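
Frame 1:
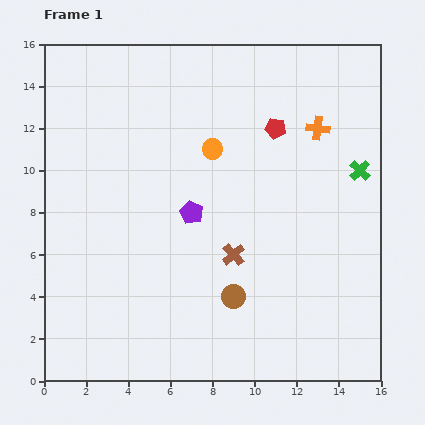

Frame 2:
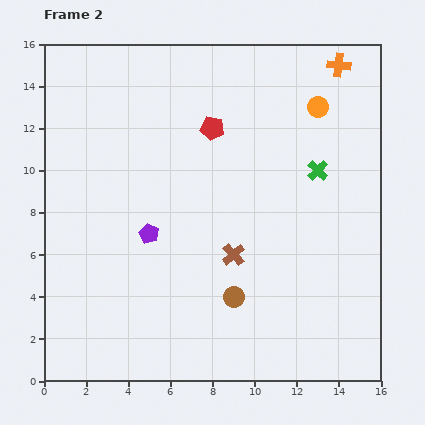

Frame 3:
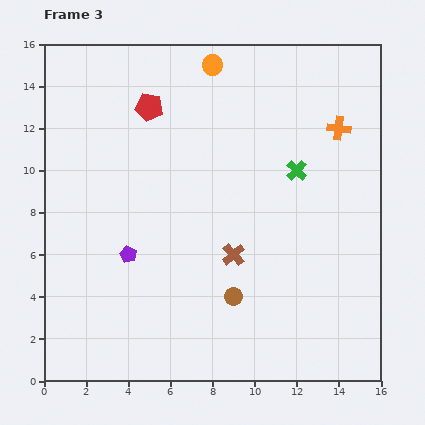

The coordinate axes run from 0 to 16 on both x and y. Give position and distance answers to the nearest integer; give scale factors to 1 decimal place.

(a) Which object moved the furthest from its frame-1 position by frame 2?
the orange circle

(moved 5; next 3)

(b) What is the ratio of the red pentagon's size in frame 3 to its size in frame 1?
1.3×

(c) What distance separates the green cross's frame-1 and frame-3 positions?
3

The green cross moved from (15, 10) to (12, 10), a distance of √(3² + 0²) ≈ 3.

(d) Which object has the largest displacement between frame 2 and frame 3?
the orange circle

(moved 5; next 3)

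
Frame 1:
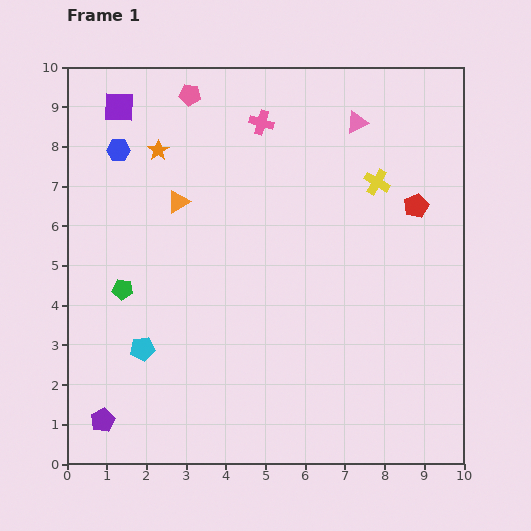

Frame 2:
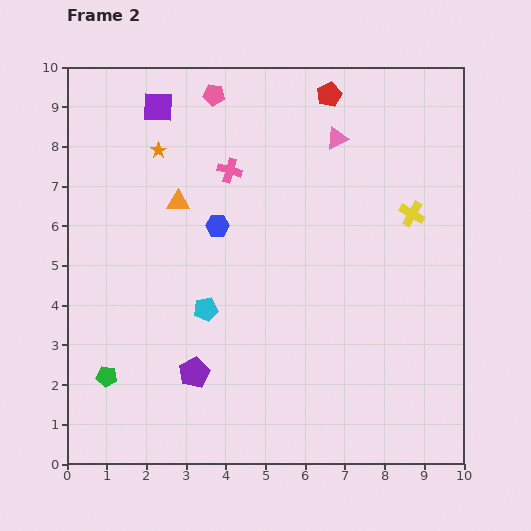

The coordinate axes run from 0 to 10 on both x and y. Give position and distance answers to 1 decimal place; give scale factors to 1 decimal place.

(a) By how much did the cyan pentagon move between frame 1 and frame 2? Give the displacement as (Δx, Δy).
(1.6, 1.0)

The cyan pentagon was at (1.9, 2.9) in frame 1 and (3.5, 3.9) in frame 2.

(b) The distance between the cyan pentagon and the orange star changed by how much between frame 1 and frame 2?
-0.8

Distance in frame 1: 5.0. Distance in frame 2: 4.2.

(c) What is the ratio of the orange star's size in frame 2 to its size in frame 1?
0.8×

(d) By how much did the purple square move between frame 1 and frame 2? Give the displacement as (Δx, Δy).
(1.0, 0.0)

The purple square was at (1.3, 9.0) in frame 1 and (2.3, 9.0) in frame 2.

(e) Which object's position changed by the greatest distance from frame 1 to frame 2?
the red pentagon

(moved 3.6; next 3.1)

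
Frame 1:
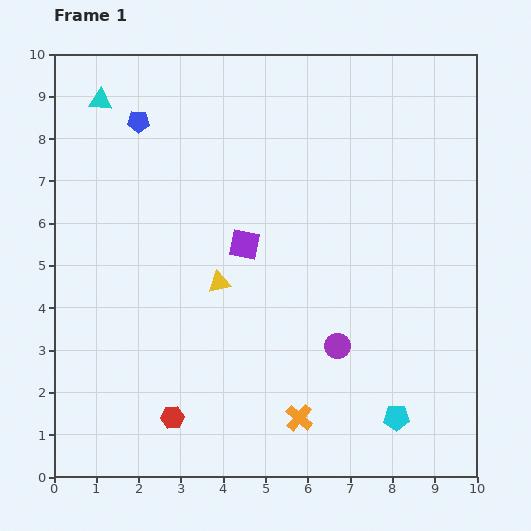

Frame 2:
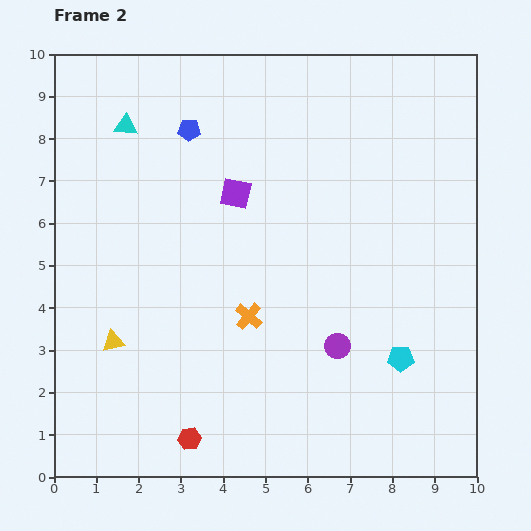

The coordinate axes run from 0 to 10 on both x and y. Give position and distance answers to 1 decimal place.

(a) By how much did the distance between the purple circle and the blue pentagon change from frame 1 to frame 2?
-0.9

Distance in frame 1: 7.1. Distance in frame 2: 6.2.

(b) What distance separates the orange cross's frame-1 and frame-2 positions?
2.7

The orange cross moved from (5.8, 1.4) to (4.6, 3.8), a distance of √(1.2² + 2.4²) ≈ 2.7.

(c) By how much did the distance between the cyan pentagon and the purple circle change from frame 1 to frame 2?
-0.7

Distance in frame 1: 2.2. Distance in frame 2: 1.5.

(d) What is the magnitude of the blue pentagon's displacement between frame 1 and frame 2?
1.2

The blue pentagon moved from (2.0, 8.4) to (3.2, 8.2), a distance of √(1.2² + 0.2²) ≈ 1.2.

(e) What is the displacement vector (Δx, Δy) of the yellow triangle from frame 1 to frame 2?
(-2.5, -1.4)

The yellow triangle was at (3.9, 4.6) in frame 1 and (1.4, 3.2) in frame 2.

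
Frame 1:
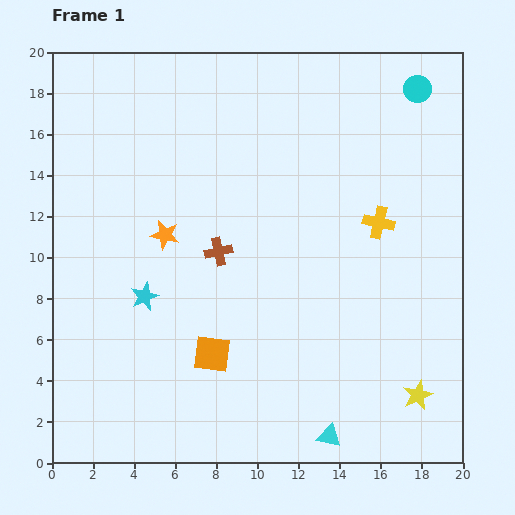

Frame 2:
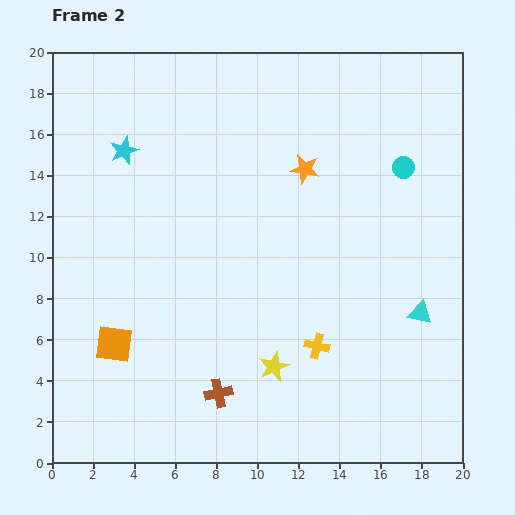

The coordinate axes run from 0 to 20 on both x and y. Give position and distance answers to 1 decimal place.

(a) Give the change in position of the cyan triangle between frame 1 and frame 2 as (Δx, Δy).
(4.4, 6.0)

The cyan triangle was at (13.5, 1.3) in frame 1 and (17.9, 7.3) in frame 2.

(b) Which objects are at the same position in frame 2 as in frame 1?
none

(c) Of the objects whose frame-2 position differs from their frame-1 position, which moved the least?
the cyan circle

(moved 3.9)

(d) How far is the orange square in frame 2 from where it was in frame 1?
4.8

The orange square moved from (7.8, 5.3) to (3.0, 5.8), a distance of √(4.8² + 0.5²) ≈ 4.8.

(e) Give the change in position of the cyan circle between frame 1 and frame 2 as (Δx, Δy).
(-0.7, -3.8)

The cyan circle was at (17.8, 18.2) in frame 1 and (17.1, 14.4) in frame 2.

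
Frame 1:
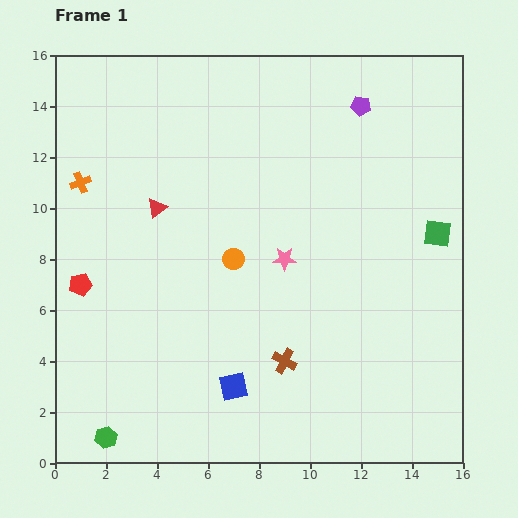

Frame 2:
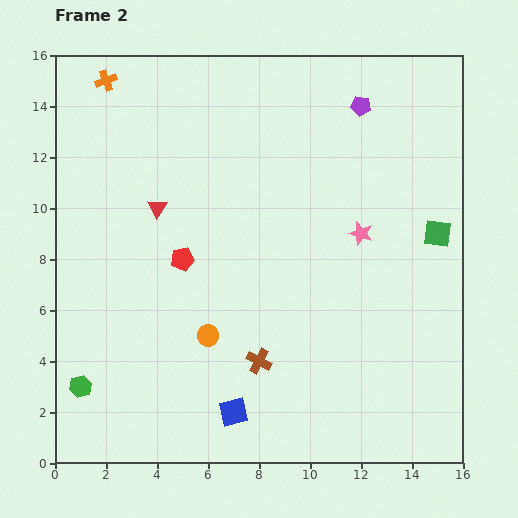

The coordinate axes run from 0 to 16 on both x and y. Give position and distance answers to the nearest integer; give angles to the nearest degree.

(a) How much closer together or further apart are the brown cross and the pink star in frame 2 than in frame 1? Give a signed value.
+2

Distance in frame 1: 4. Distance in frame 2: 6.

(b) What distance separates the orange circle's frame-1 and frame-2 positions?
3

The orange circle moved from (7, 8) to (6, 5), a distance of √(1² + 3²) ≈ 3.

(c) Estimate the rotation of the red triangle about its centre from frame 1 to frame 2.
19° counter-clockwise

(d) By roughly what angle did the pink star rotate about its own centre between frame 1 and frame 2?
17° clockwise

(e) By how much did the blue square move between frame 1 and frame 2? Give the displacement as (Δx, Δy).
(0, -1)

The blue square was at (7, 3) in frame 1 and (7, 2) in frame 2.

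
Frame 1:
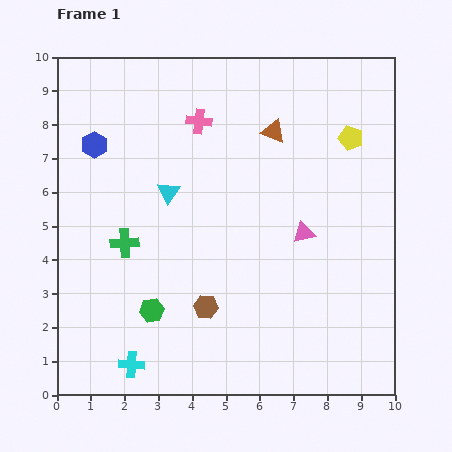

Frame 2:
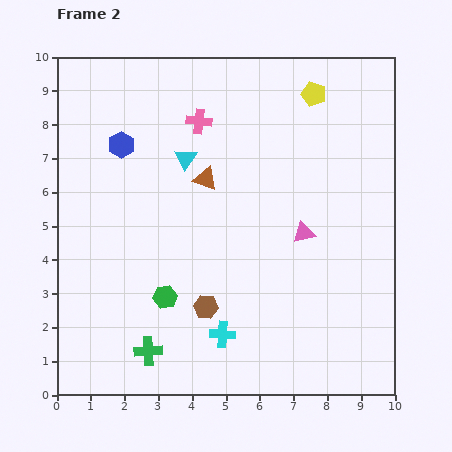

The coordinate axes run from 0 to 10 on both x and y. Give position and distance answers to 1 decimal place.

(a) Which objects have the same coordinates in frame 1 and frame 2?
the pink cross, the brown hexagon, the pink triangle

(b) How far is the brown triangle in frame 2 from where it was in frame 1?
2.4

The brown triangle moved from (6.4, 7.8) to (4.4, 6.4), a distance of √(2.0² + 1.4²) ≈ 2.4.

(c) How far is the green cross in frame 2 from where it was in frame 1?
3.3

The green cross moved from (2.0, 4.5) to (2.7, 1.3), a distance of √(0.7² + 3.2²) ≈ 3.3.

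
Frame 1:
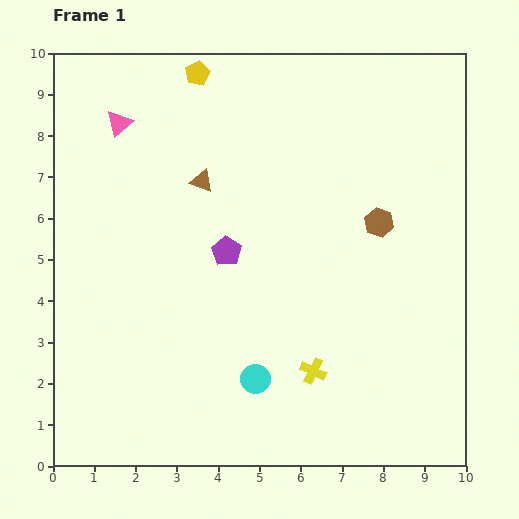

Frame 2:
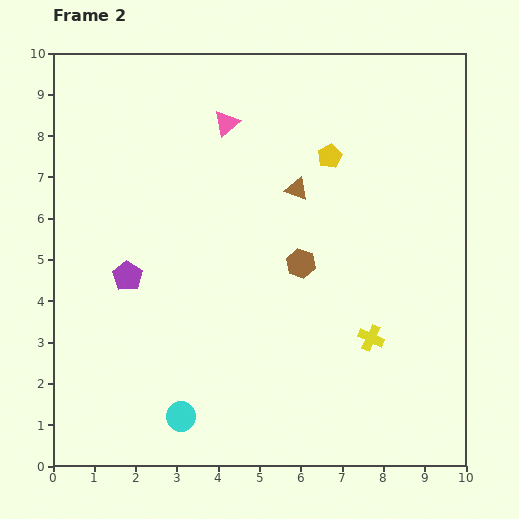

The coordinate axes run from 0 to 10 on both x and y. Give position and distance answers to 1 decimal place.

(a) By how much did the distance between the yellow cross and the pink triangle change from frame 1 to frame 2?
-1.3

Distance in frame 1: 7.6. Distance in frame 2: 6.3.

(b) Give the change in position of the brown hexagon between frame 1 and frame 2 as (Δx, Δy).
(-1.9, -1.0)

The brown hexagon was at (7.9, 5.9) in frame 1 and (6.0, 4.9) in frame 2.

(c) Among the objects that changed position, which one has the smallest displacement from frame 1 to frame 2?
the yellow cross

(moved 1.6)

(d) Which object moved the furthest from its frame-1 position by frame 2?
the yellow pentagon

(moved 3.8; next 2.6)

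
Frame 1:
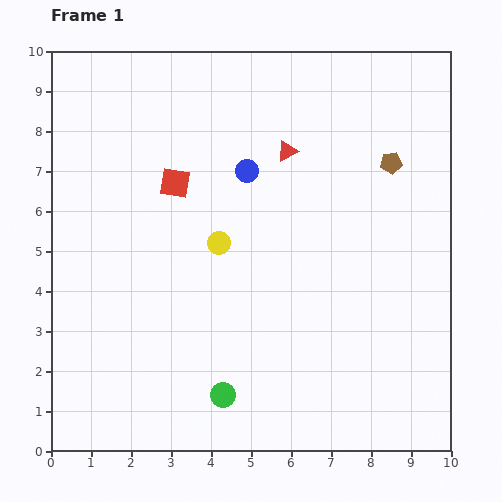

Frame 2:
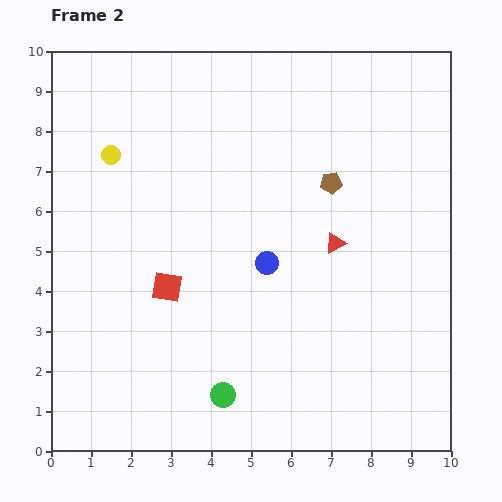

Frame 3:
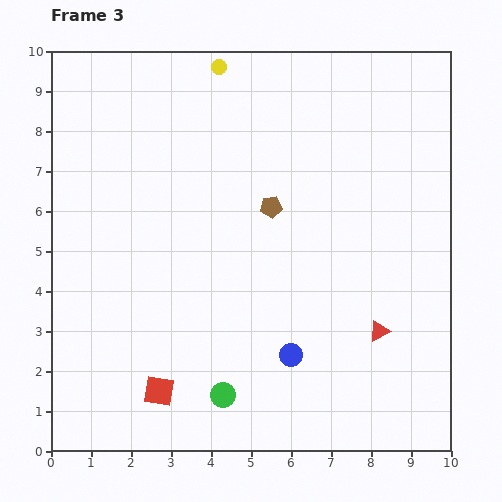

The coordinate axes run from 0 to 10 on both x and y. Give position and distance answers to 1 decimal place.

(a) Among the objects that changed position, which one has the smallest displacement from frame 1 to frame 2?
the brown pentagon

(moved 1.6)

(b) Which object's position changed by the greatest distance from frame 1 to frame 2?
the yellow circle

(moved 3.5; next 2.6)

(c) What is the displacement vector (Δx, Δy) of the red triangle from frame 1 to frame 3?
(2.3, -4.5)

The red triangle was at (5.9, 7.5) in frame 1 and (8.2, 3.0) in frame 3.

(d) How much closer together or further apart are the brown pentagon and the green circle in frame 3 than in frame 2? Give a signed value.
-1.0

Distance in frame 2: 5.9. Distance in frame 3: 4.9.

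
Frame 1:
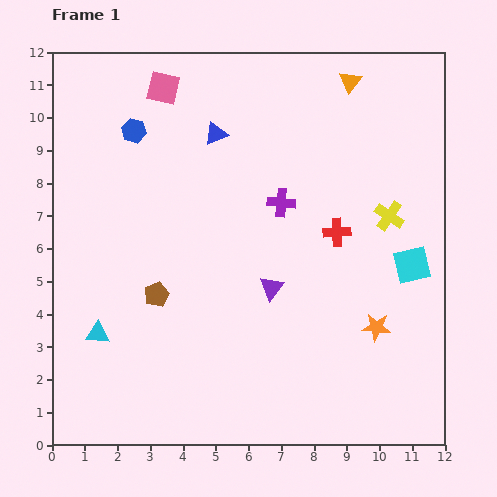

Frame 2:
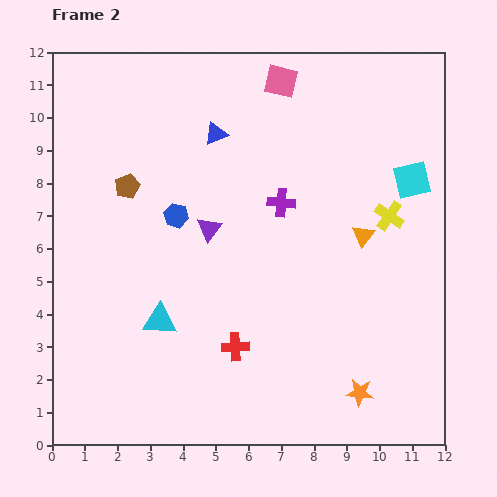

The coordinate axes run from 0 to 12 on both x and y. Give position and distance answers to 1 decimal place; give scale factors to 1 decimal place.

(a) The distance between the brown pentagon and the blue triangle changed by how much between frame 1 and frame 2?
-2.1

Distance in frame 1: 5.2. Distance in frame 2: 3.1.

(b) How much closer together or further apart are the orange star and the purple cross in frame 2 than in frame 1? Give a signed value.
+1.5

Distance in frame 1: 4.8. Distance in frame 2: 6.3.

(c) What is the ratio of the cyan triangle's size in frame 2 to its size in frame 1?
1.4×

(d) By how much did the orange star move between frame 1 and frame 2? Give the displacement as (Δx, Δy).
(-0.5, -2.0)

The orange star was at (9.9, 3.6) in frame 1 and (9.4, 1.6) in frame 2.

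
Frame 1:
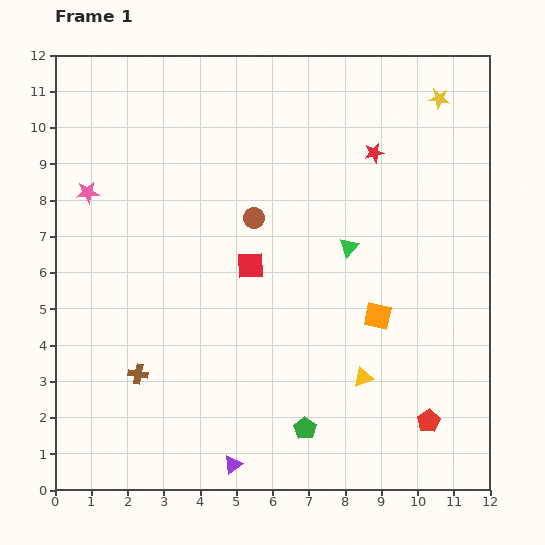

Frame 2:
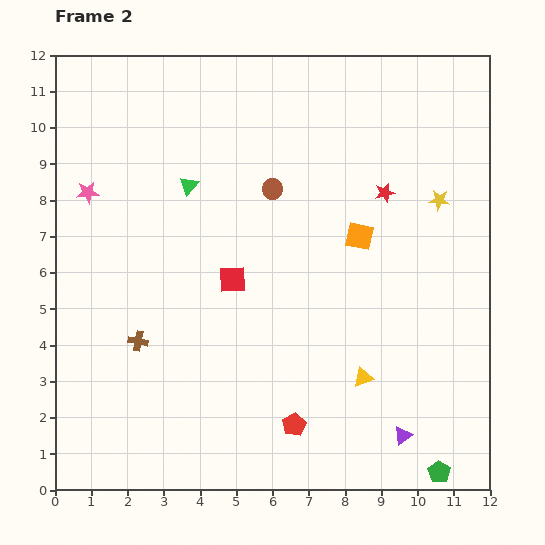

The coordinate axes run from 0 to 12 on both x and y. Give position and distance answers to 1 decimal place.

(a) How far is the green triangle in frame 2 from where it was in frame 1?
4.7

The green triangle moved from (8.1, 6.7) to (3.7, 8.4), a distance of √(4.4² + 1.7²) ≈ 4.7.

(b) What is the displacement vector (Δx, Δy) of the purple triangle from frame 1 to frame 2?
(4.7, 0.8)

The purple triangle was at (4.9, 0.7) in frame 1 and (9.6, 1.5) in frame 2.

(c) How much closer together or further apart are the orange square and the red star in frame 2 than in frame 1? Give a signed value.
-3.1

Distance in frame 1: 4.5. Distance in frame 2: 1.4.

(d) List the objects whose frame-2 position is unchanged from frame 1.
the yellow triangle, the pink star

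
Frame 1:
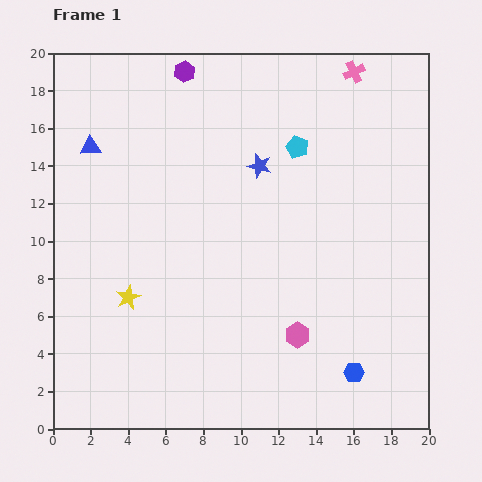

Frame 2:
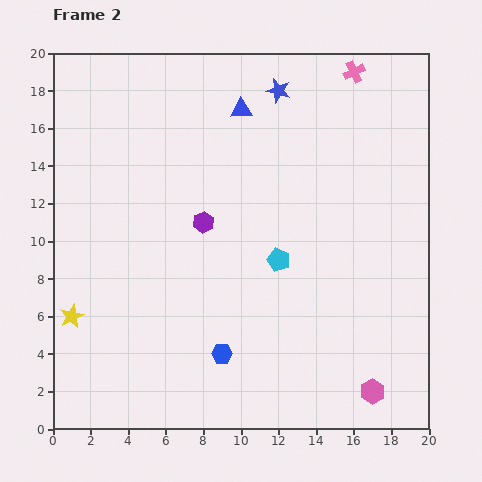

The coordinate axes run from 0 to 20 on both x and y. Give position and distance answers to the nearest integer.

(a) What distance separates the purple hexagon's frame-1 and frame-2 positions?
8

The purple hexagon moved from (7, 19) to (8, 11), a distance of √(1² + 8²) ≈ 8.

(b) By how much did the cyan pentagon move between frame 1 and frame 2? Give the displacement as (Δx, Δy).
(-1, -6)

The cyan pentagon was at (13, 15) in frame 1 and (12, 9) in frame 2.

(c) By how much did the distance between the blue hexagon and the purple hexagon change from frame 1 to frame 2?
-11

Distance in frame 1: 18. Distance in frame 2: 7.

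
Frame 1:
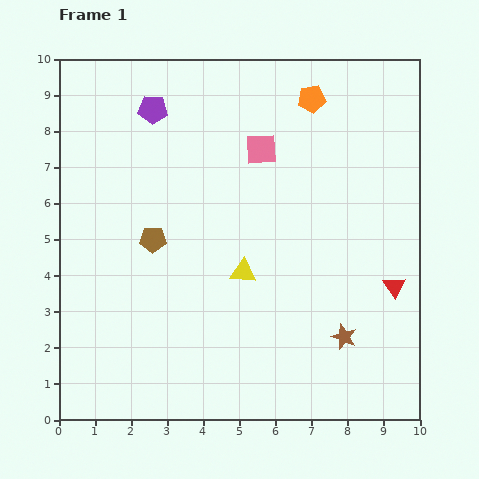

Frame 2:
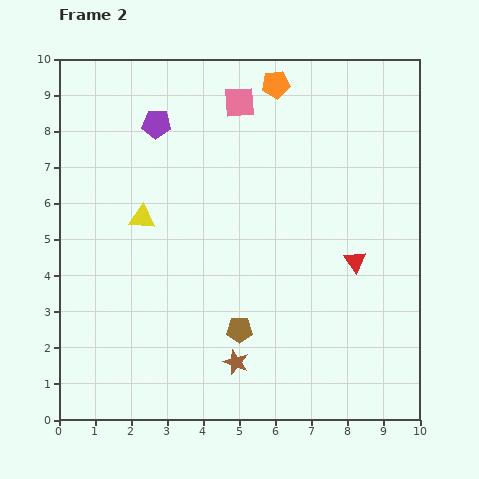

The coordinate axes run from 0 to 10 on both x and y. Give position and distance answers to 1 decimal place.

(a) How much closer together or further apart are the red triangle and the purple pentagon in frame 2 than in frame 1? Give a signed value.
-1.6

Distance in frame 1: 8.3. Distance in frame 2: 6.7.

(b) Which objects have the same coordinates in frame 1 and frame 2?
none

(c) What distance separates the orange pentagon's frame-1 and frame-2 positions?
1.1

The orange pentagon moved from (7.0, 8.9) to (6.0, 9.3), a distance of √(1.0² + 0.4²) ≈ 1.1.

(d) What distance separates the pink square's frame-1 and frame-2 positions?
1.4

The pink square moved from (5.6, 7.5) to (5.0, 8.8), a distance of √(0.6² + 1.3²) ≈ 1.4.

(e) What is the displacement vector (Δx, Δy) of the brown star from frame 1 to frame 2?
(-3.0, -0.7)

The brown star was at (7.9, 2.3) in frame 1 and (4.9, 1.6) in frame 2.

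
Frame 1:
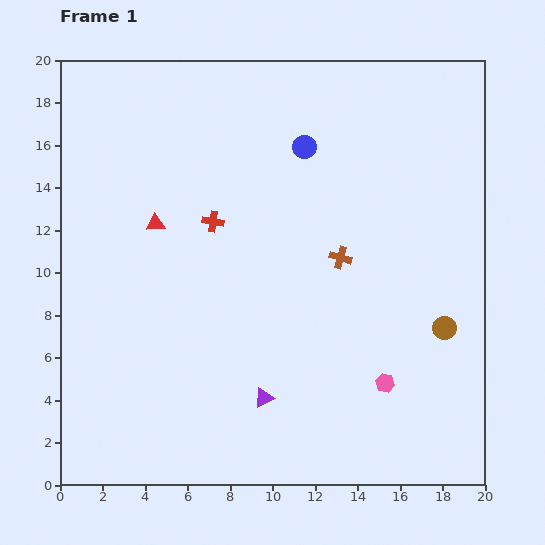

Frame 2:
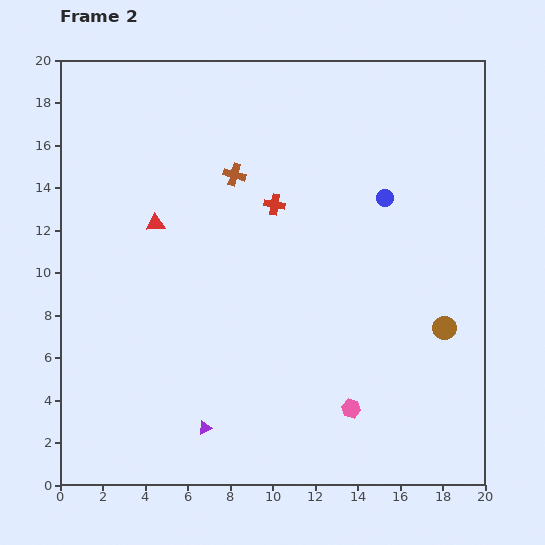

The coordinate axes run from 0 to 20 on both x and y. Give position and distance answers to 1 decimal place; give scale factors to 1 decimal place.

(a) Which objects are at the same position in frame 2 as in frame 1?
the brown circle, the red triangle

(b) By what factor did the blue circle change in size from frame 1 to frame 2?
0.7×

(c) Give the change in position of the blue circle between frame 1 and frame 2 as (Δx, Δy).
(3.8, -2.4)

The blue circle was at (11.5, 15.9) in frame 1 and (15.3, 13.5) in frame 2.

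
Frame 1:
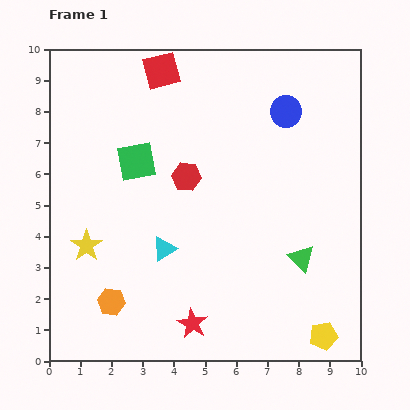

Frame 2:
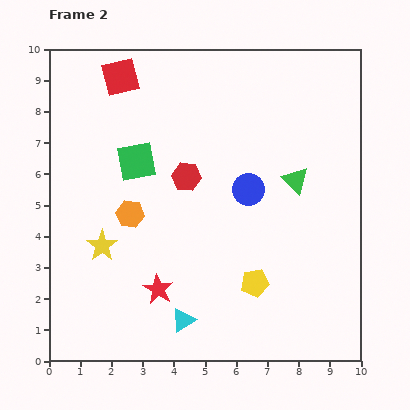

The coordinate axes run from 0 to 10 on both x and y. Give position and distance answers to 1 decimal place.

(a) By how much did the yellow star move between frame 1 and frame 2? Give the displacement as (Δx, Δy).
(0.5, 0.0)

The yellow star was at (1.2, 3.7) in frame 1 and (1.7, 3.7) in frame 2.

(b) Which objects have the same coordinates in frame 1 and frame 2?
the green square, the red hexagon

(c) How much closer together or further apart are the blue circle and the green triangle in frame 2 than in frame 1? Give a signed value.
-3.2

Distance in frame 1: 4.7. Distance in frame 2: 1.5.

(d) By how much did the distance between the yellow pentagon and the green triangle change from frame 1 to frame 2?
+0.9

Distance in frame 1: 2.6. Distance in frame 2: 3.5.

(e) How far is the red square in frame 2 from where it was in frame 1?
1.3

The red square moved from (3.6, 9.3) to (2.3, 9.1), a distance of √(1.3² + 0.2²) ≈ 1.3.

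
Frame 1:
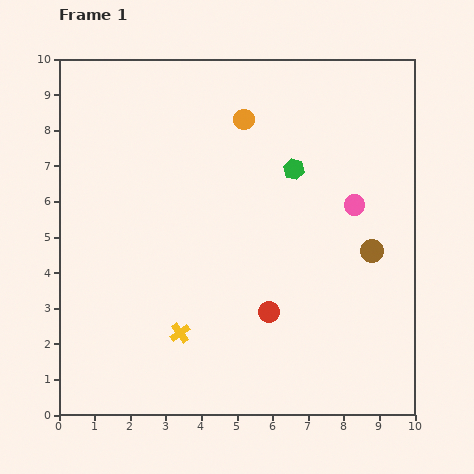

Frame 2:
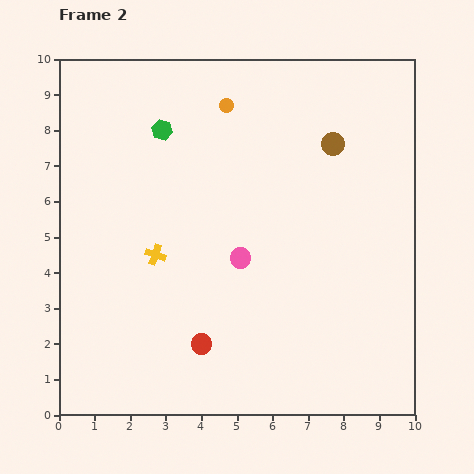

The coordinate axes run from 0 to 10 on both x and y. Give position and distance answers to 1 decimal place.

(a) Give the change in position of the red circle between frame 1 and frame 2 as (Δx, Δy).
(-1.9, -0.9)

The red circle was at (5.9, 2.9) in frame 1 and (4.0, 2.0) in frame 2.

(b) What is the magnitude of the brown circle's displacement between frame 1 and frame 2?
3.2

The brown circle moved from (8.8, 4.6) to (7.7, 7.6), a distance of √(1.1² + 3.0²) ≈ 3.2.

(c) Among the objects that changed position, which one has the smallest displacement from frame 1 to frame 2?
the orange circle

(moved 0.6)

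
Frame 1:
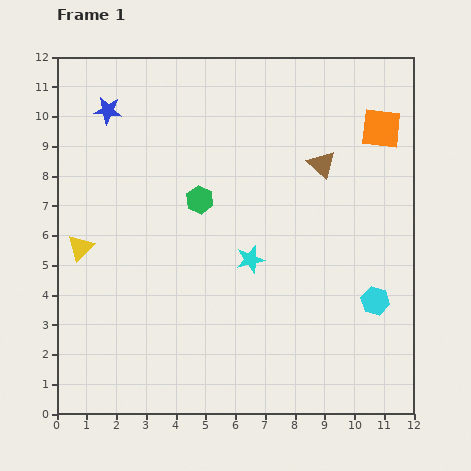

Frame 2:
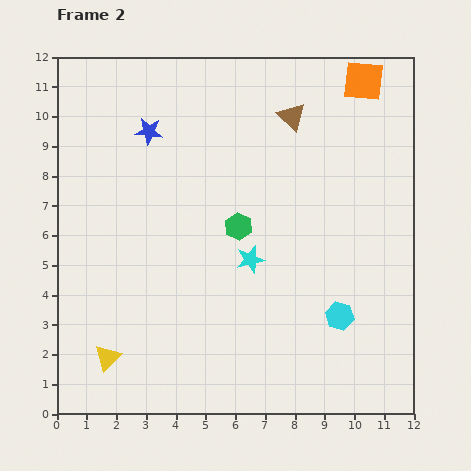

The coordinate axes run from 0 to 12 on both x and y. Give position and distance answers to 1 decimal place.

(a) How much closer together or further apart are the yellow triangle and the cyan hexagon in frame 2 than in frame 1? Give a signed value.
-2.2

Distance in frame 1: 10.1. Distance in frame 2: 7.9.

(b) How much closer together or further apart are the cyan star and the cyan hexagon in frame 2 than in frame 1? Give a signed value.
-0.8

Distance in frame 1: 4.4. Distance in frame 2: 3.6.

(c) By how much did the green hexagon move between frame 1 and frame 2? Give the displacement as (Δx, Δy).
(1.3, -0.9)

The green hexagon was at (4.8, 7.2) in frame 1 and (6.1, 6.3) in frame 2.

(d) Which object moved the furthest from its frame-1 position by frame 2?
the yellow triangle

(moved 3.8; next 1.9)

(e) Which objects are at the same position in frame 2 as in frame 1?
the cyan star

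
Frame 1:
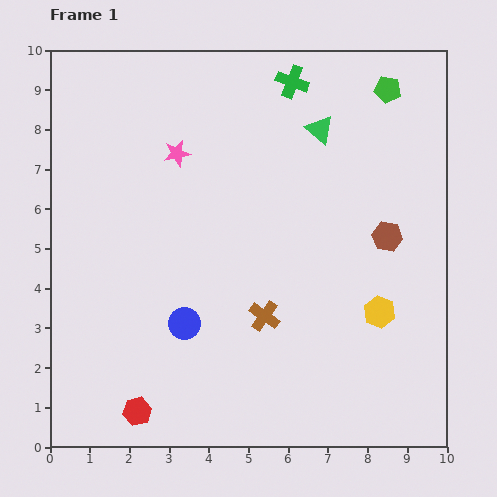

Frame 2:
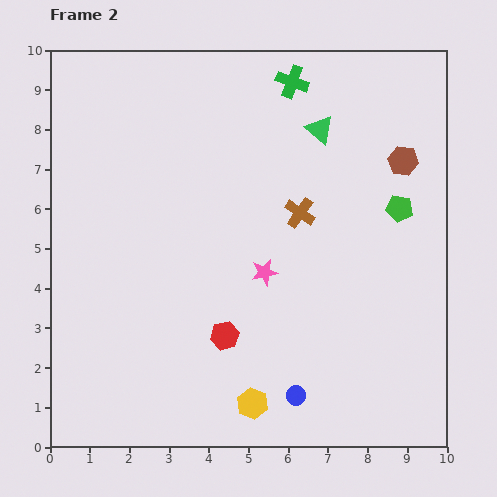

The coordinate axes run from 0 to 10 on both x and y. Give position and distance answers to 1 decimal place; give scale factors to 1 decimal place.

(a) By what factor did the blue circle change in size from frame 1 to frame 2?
0.6×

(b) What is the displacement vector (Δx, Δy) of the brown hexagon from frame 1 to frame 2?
(0.4, 1.9)

The brown hexagon was at (8.5, 5.3) in frame 1 and (8.9, 7.2) in frame 2.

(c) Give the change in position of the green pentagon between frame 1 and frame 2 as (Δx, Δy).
(0.3, -3.0)

The green pentagon was at (8.5, 9.0) in frame 1 and (8.8, 6.0) in frame 2.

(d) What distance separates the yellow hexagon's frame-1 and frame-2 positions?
3.9

The yellow hexagon moved from (8.3, 3.4) to (5.1, 1.1), a distance of √(3.2² + 2.3²) ≈ 3.9.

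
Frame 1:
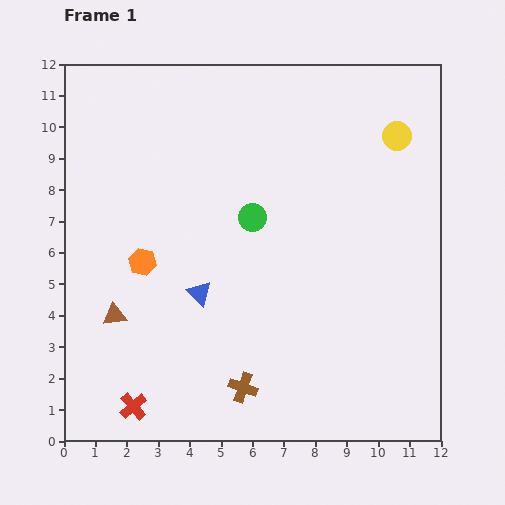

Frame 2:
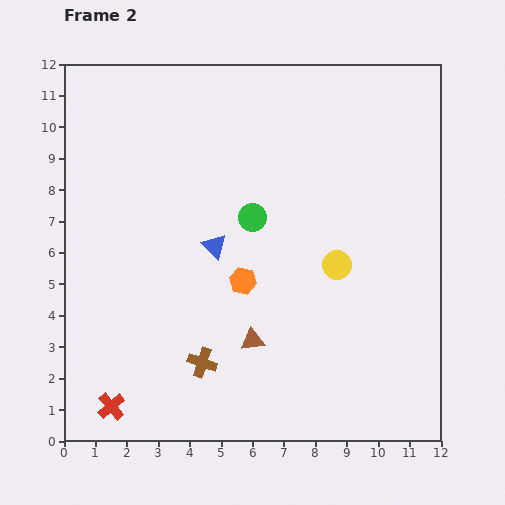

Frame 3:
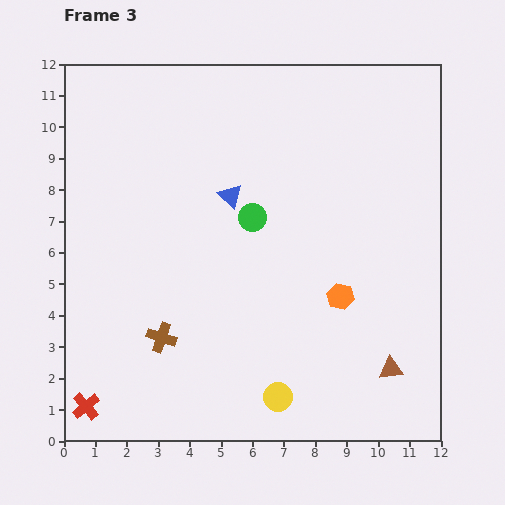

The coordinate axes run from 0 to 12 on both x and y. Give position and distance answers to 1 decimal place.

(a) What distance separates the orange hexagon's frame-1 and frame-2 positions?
3.3

The orange hexagon moved from (2.5, 5.7) to (5.7, 5.1), a distance of √(3.2² + 0.6²) ≈ 3.3.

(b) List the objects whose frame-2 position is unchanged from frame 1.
the green circle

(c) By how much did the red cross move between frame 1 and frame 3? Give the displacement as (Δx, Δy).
(-1.5, 0.0)

The red cross was at (2.2, 1.1) in frame 1 and (0.7, 1.1) in frame 3.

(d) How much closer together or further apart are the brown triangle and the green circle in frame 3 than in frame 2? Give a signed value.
+2.6

Distance in frame 2: 3.9. Distance in frame 3: 6.5.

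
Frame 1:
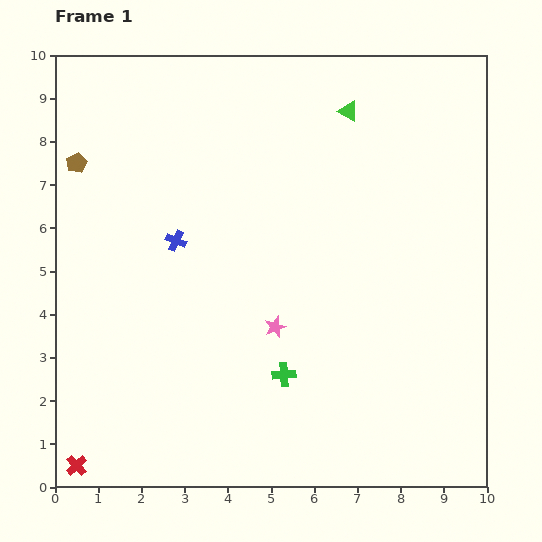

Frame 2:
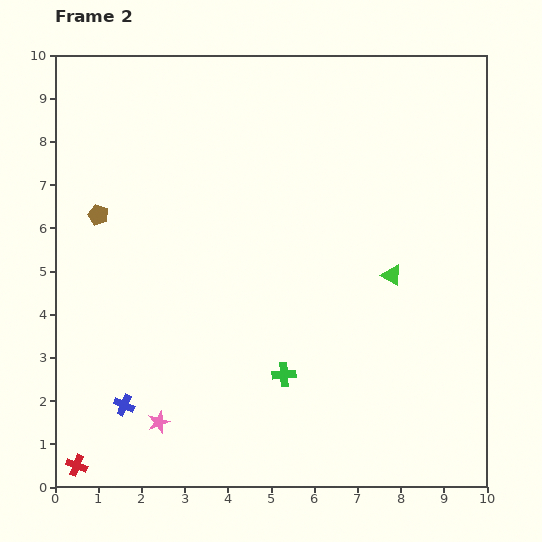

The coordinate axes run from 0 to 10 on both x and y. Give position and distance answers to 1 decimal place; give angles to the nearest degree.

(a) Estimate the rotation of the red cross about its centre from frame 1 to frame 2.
25° counter-clockwise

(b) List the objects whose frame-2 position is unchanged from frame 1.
the red cross, the green cross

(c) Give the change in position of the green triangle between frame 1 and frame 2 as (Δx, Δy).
(1.0, -3.8)

The green triangle was at (6.8, 8.7) in frame 1 and (7.8, 4.9) in frame 2.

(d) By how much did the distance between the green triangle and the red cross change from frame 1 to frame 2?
-1.8

Distance in frame 1: 10.3. Distance in frame 2: 8.5.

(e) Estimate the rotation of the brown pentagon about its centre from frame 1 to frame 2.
25° counter-clockwise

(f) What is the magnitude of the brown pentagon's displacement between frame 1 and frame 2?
1.3

The brown pentagon moved from (0.5, 7.5) to (1.0, 6.3), a distance of √(0.5² + 1.2²) ≈ 1.3.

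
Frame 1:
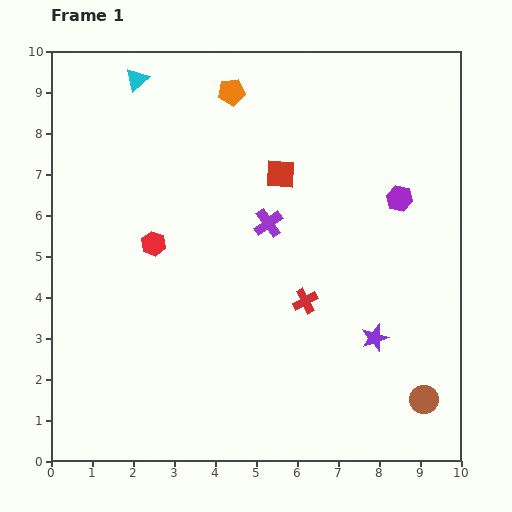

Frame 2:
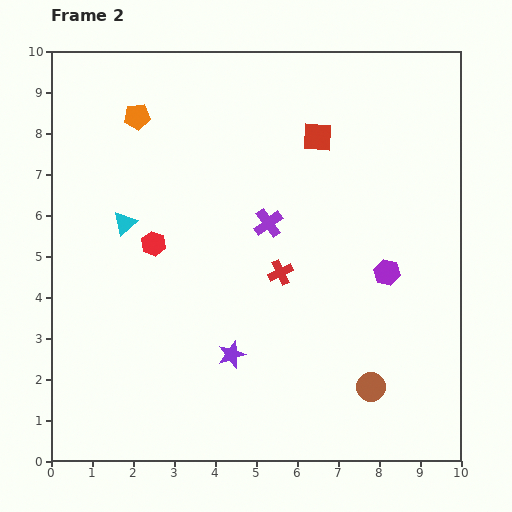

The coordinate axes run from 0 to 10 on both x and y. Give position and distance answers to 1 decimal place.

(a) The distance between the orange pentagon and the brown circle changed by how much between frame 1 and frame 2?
-0.2

Distance in frame 1: 8.9. Distance in frame 2: 8.7.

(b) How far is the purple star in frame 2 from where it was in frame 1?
3.5

The purple star moved from (7.9, 3.0) to (4.4, 2.6), a distance of √(3.5² + 0.4²) ≈ 3.5.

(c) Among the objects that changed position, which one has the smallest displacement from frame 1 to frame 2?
the red cross

(moved 0.9)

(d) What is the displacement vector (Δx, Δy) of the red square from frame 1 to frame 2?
(0.9, 0.9)

The red square was at (5.6, 7.0) in frame 1 and (6.5, 7.9) in frame 2.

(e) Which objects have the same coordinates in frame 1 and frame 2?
the purple cross, the red hexagon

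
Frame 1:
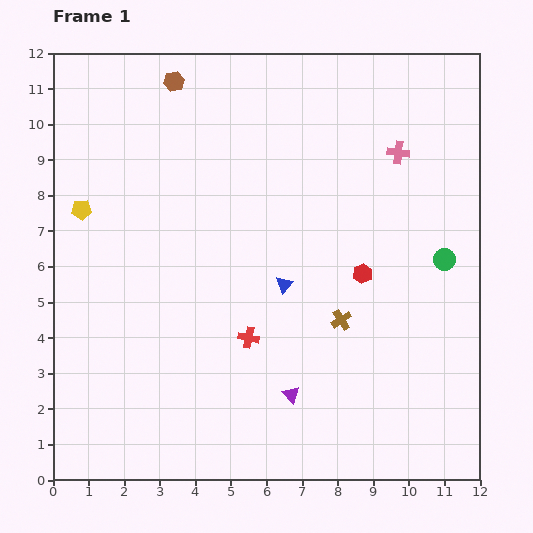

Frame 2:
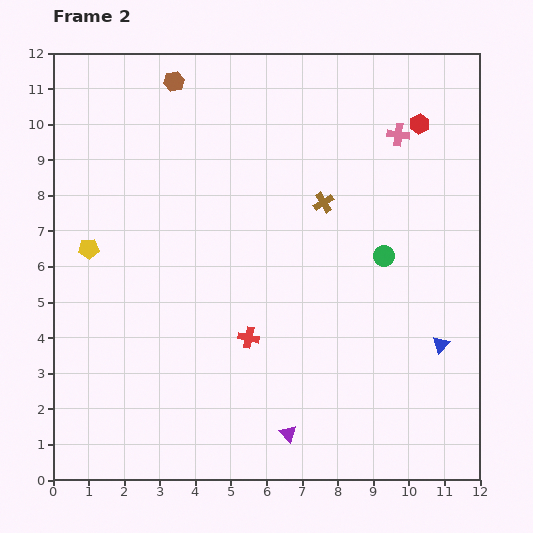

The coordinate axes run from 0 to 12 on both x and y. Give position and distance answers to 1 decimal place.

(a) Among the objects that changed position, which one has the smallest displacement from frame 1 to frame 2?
the pink cross

(moved 0.5)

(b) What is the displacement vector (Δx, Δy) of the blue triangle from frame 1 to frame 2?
(4.4, -1.7)

The blue triangle was at (6.5, 5.5) in frame 1 and (10.9, 3.8) in frame 2.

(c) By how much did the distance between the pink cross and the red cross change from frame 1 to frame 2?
+0.4

Distance in frame 1: 6.7. Distance in frame 2: 7.1.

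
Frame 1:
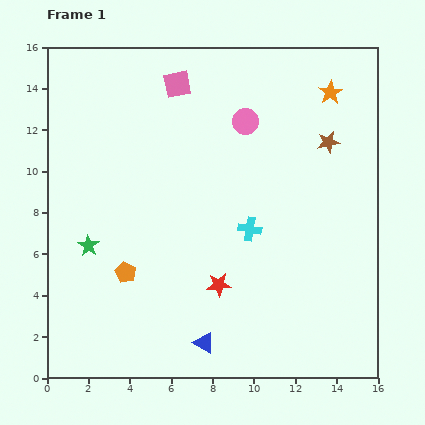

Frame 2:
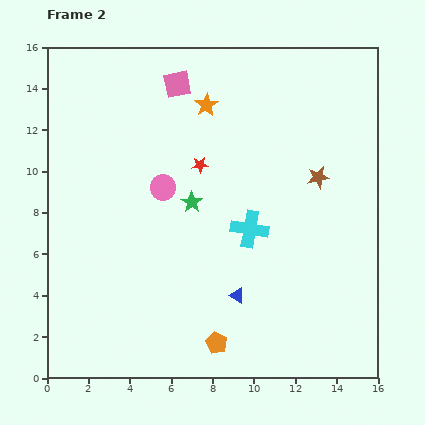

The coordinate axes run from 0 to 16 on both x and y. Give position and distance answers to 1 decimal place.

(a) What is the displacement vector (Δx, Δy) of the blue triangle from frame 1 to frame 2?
(1.6, 2.3)

The blue triangle was at (7.6, 1.7) in frame 1 and (9.2, 4.0) in frame 2.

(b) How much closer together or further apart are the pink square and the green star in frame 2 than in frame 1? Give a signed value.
-3.2

Distance in frame 1: 8.9. Distance in frame 2: 5.7.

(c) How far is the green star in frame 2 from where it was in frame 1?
5.4

The green star moved from (2.0, 6.4) to (7.0, 8.5), a distance of √(5.0² + 2.1²) ≈ 5.4.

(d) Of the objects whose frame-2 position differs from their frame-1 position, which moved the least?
the brown star

(moved 1.8)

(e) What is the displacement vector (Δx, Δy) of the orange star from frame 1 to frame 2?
(-6.0, -0.6)

The orange star was at (13.7, 13.8) in frame 1 and (7.7, 13.2) in frame 2.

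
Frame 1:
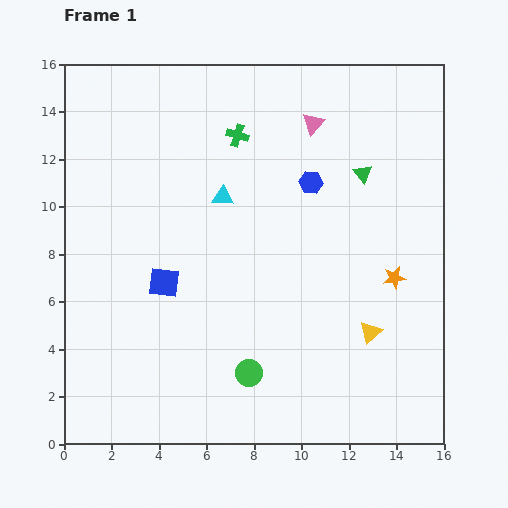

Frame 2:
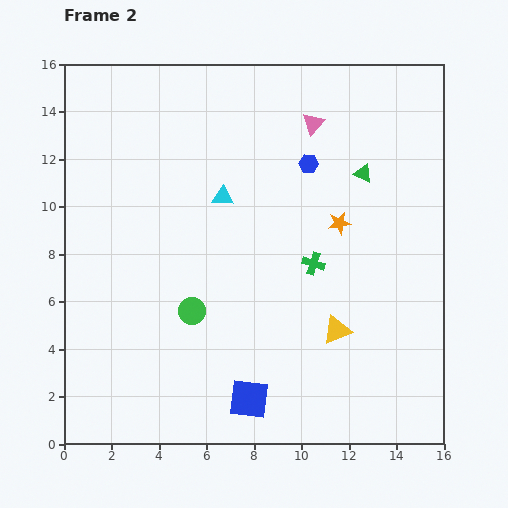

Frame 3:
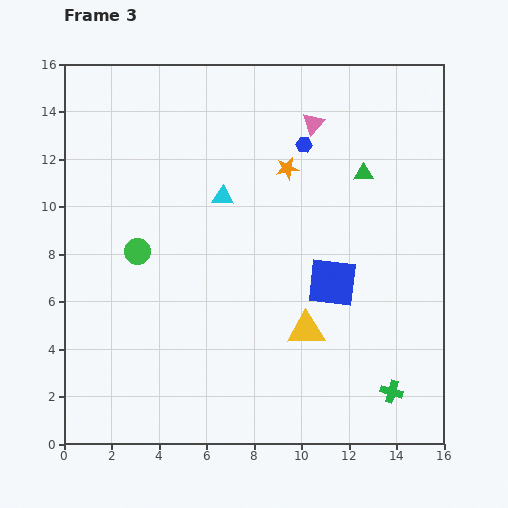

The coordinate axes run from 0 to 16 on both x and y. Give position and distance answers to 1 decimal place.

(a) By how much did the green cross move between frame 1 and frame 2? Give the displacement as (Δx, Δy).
(3.2, -5.4)

The green cross was at (7.3, 13.0) in frame 1 and (10.5, 7.6) in frame 2.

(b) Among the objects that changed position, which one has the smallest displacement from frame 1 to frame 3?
the blue hexagon

(moved 1.6)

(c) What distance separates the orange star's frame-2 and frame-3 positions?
3.2

The orange star moved from (11.6, 9.3) to (9.4, 11.6), a distance of √(2.2² + 2.3²) ≈ 3.2.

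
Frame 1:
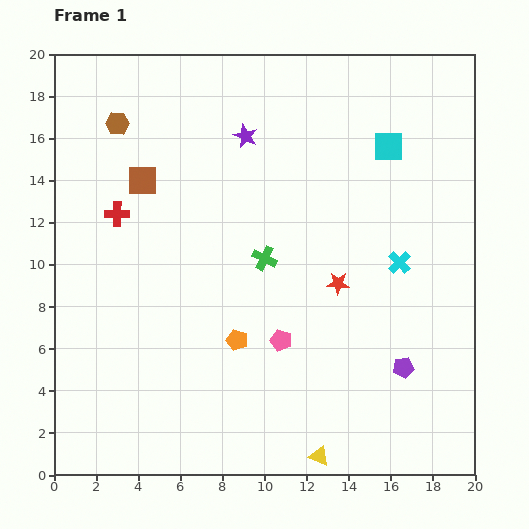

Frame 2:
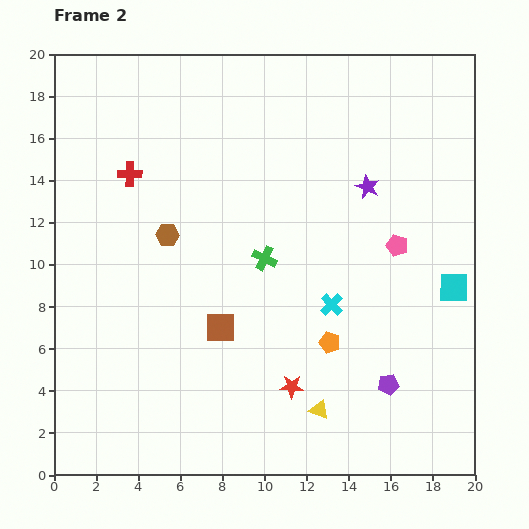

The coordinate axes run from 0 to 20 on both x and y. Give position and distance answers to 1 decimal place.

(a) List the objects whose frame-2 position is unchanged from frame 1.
the green cross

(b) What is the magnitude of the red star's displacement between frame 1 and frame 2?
5.4

The red star moved from (13.5, 9.1) to (11.3, 4.2), a distance of √(2.2² + 4.9²) ≈ 5.4.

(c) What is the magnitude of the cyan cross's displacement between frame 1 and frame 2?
3.8

The cyan cross moved from (16.4, 10.1) to (13.2, 8.1), a distance of √(3.2² + 2.0²) ≈ 3.8.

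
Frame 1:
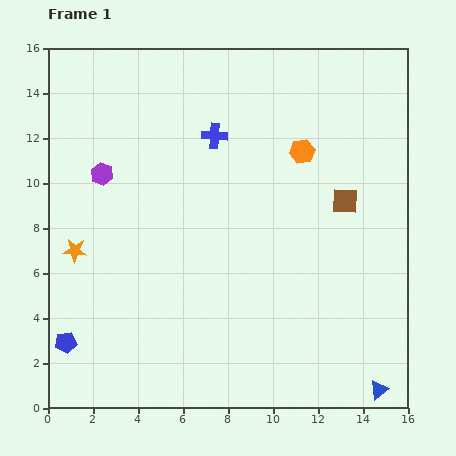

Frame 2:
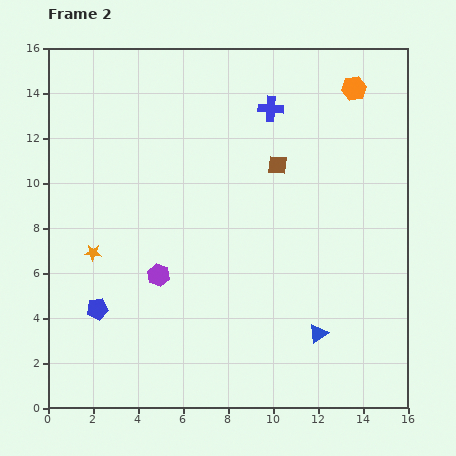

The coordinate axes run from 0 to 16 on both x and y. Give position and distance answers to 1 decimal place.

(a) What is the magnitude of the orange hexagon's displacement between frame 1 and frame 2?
3.6

The orange hexagon moved from (11.3, 11.4) to (13.6, 14.2), a distance of √(2.3² + 2.8²) ≈ 3.6.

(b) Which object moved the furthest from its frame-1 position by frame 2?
the purple hexagon

(moved 5.1; next 3.7)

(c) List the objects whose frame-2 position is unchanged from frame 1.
none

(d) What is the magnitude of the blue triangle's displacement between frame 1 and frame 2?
3.7

The blue triangle moved from (14.7, 0.8) to (12.0, 3.3), a distance of √(2.7² + 2.5²) ≈ 3.7.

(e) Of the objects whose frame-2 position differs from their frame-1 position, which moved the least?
the orange star

(moved 0.8)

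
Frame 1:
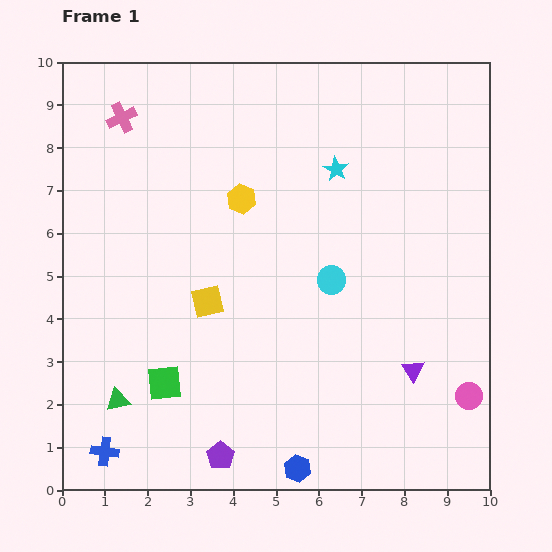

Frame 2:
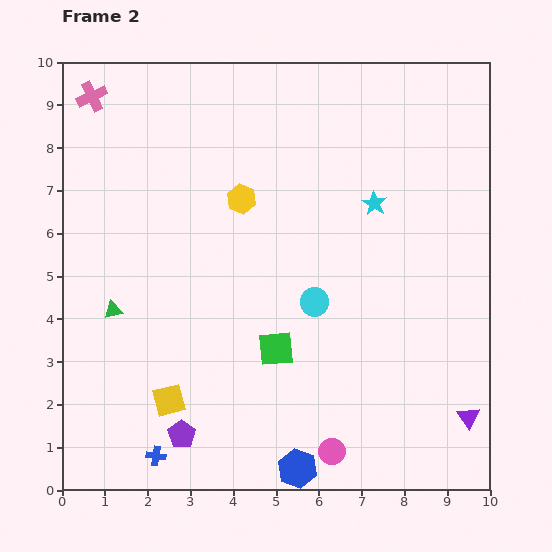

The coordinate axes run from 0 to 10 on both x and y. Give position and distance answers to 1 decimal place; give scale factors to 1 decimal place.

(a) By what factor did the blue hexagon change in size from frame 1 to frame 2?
1.5×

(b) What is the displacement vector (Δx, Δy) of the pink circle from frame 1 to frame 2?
(-3.2, -1.3)

The pink circle was at (9.5, 2.2) in frame 1 and (6.3, 0.9) in frame 2.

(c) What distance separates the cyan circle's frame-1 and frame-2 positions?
0.6

The cyan circle moved from (6.3, 4.9) to (5.9, 4.4), a distance of √(0.4² + 0.5²) ≈ 0.6.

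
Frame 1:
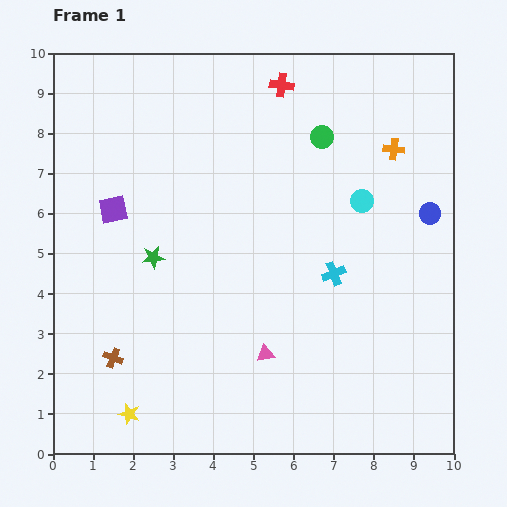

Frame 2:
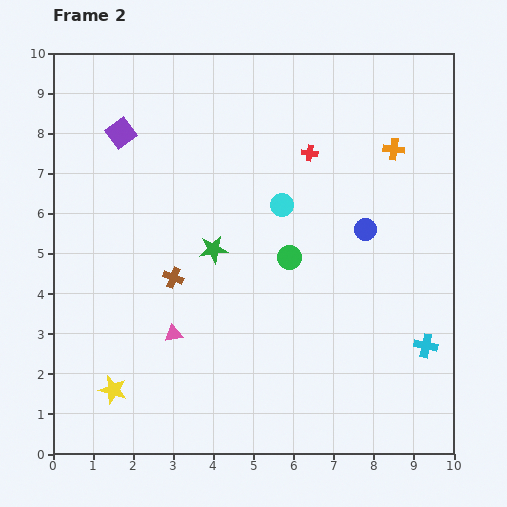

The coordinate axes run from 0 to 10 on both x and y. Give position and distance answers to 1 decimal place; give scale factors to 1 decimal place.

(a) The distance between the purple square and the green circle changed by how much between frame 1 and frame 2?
-0.3

Distance in frame 1: 5.5. Distance in frame 2: 5.2.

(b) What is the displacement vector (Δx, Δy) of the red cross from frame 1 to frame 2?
(0.7, -1.7)

The red cross was at (5.7, 9.2) in frame 1 and (6.4, 7.5) in frame 2.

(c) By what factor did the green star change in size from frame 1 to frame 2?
1.3×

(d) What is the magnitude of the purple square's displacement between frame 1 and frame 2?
1.9

The purple square moved from (1.5, 6.1) to (1.7, 8.0), a distance of √(0.2² + 1.9²) ≈ 1.9.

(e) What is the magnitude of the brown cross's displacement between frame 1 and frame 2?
2.5

The brown cross moved from (1.5, 2.4) to (3.0, 4.4), a distance of √(1.5² + 2.0²) ≈ 2.5.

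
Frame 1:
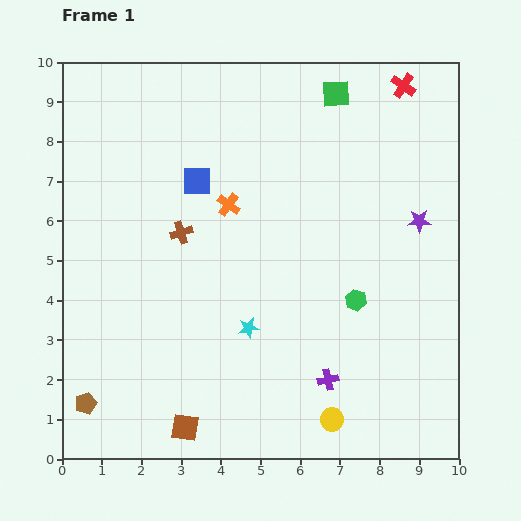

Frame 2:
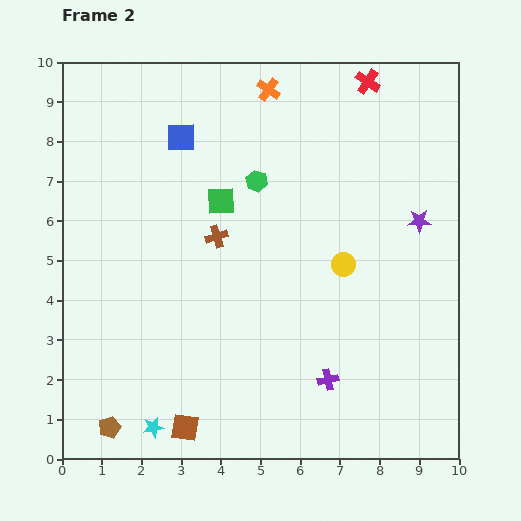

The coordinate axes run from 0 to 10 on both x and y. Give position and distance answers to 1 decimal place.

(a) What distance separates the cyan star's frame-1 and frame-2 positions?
3.5

The cyan star moved from (4.7, 3.3) to (2.3, 0.8), a distance of √(2.4² + 2.5²) ≈ 3.5.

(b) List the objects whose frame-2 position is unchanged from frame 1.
the purple cross, the purple star, the brown square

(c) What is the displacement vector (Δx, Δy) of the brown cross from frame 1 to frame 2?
(0.9, -0.1)

The brown cross was at (3.0, 5.7) in frame 1 and (3.9, 5.6) in frame 2.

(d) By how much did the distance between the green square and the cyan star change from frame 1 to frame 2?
-0.4

Distance in frame 1: 6.3. Distance in frame 2: 5.9.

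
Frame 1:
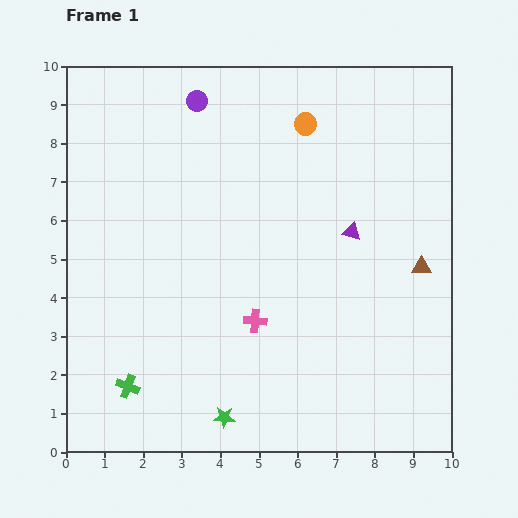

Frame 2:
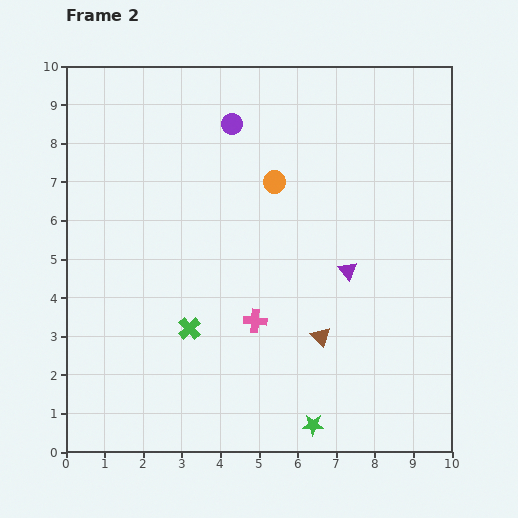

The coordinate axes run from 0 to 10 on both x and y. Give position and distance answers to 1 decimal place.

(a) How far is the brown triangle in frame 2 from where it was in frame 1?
3.2

The brown triangle moved from (9.2, 4.8) to (6.6, 3.0), a distance of √(2.6² + 1.8²) ≈ 3.2.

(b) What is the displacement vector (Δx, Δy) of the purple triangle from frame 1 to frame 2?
(-0.1, -1.0)

The purple triangle was at (7.4, 5.7) in frame 1 and (7.3, 4.7) in frame 2.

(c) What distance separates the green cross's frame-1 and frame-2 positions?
2.2

The green cross moved from (1.6, 1.7) to (3.2, 3.2), a distance of √(1.6² + 1.5²) ≈ 2.2.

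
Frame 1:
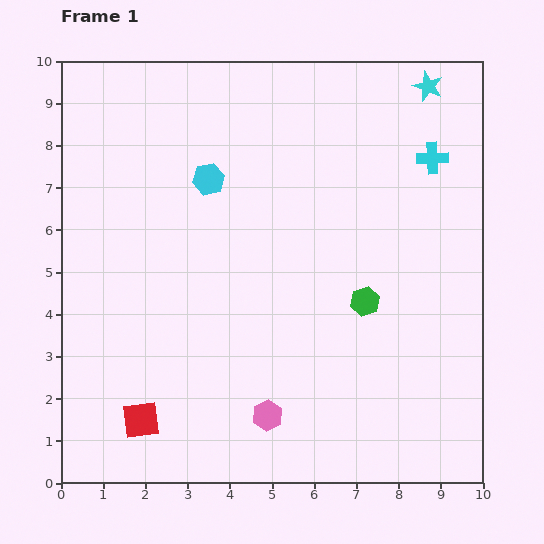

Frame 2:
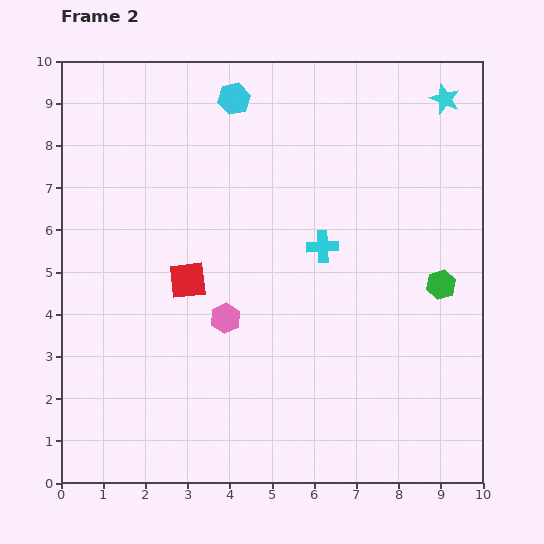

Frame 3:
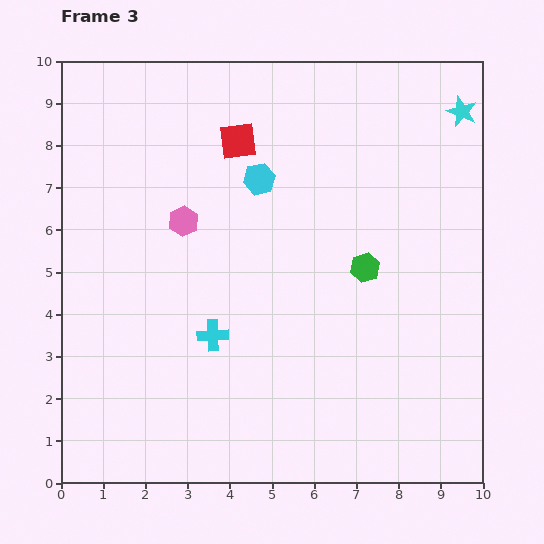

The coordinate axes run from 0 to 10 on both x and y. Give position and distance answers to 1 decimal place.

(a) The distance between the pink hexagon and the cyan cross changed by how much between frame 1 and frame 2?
-4.3

Distance in frame 1: 7.2. Distance in frame 2: 2.9.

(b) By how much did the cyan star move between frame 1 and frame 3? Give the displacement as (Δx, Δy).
(0.8, -0.6)

The cyan star was at (8.7, 9.4) in frame 1 and (9.5, 8.8) in frame 3.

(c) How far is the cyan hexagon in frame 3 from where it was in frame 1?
1.2

The cyan hexagon moved from (3.5, 7.2) to (4.7, 7.2), a distance of √(1.2² + 0.0²) ≈ 1.2.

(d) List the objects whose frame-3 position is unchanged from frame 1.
none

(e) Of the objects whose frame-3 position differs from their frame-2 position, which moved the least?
the cyan star

(moved 0.5)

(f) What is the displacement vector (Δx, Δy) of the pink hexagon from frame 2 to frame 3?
(-1.0, 2.3)

The pink hexagon was at (3.9, 3.9) in frame 2 and (2.9, 6.2) in frame 3.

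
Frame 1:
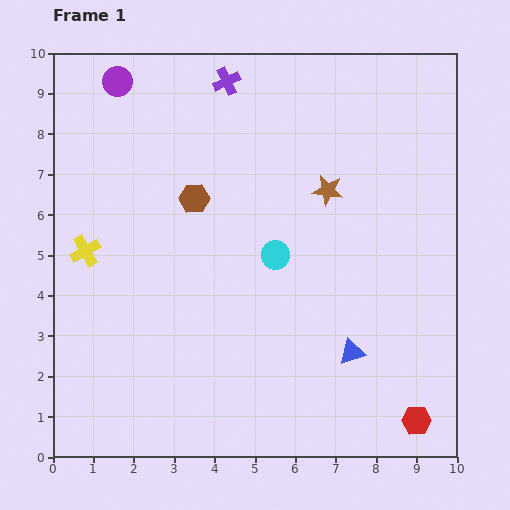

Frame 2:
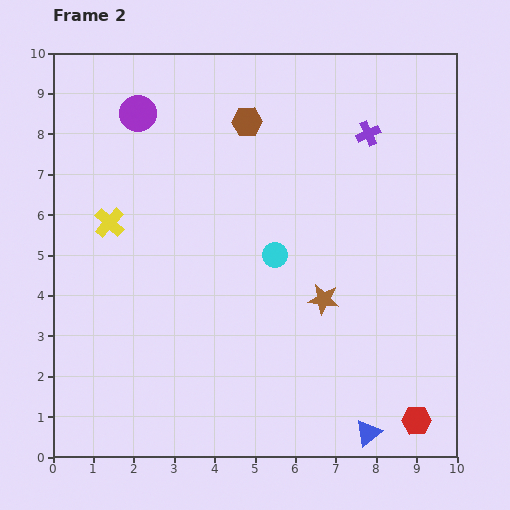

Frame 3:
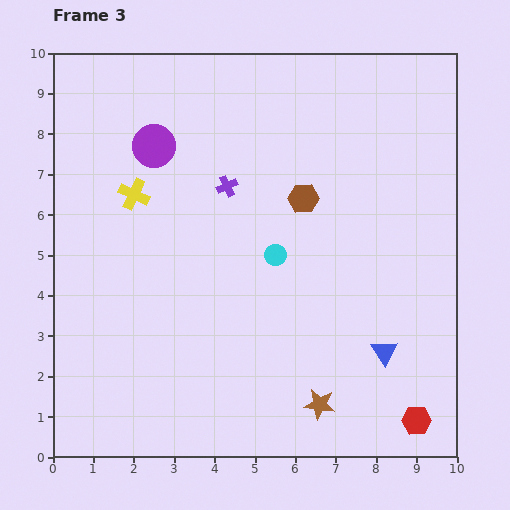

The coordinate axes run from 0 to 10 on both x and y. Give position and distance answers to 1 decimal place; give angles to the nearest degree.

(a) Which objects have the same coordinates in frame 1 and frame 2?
the red hexagon, the cyan circle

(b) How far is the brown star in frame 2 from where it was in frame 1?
2.7

The brown star moved from (6.8, 6.6) to (6.7, 3.9), a distance of √(0.1² + 2.7²) ≈ 2.7.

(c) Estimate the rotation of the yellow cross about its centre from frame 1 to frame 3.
37° counter-clockwise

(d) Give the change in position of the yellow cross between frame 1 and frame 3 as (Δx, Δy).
(1.2, 1.4)

The yellow cross was at (0.8, 5.1) in frame 1 and (2.0, 6.5) in frame 3.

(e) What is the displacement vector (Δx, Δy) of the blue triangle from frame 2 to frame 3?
(0.4, 2.0)

The blue triangle was at (7.8, 0.6) in frame 2 and (8.2, 2.6) in frame 3.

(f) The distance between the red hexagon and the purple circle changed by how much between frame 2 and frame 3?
-0.9

Distance in frame 2: 10.3. Distance in frame 3: 9.4.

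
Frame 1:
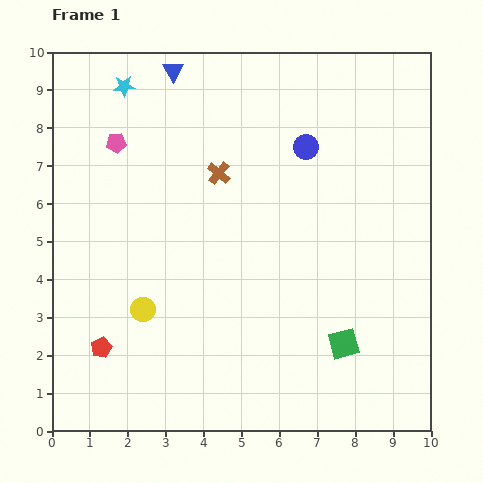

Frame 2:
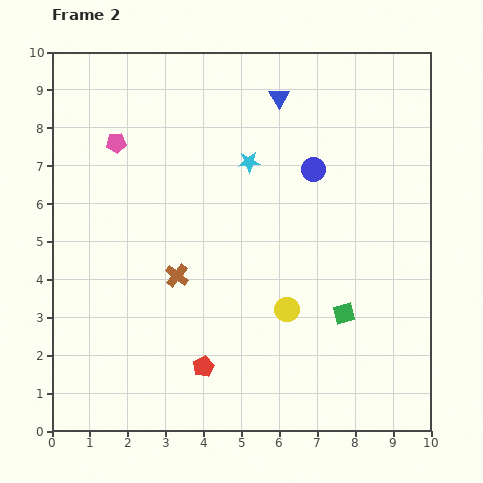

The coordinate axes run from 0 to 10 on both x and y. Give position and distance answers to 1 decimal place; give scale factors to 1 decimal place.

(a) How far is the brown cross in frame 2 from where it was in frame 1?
2.9

The brown cross moved from (4.4, 6.8) to (3.3, 4.1), a distance of √(1.1² + 2.7²) ≈ 2.9.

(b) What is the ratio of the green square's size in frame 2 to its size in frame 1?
0.7×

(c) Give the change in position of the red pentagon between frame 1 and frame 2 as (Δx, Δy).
(2.7, -0.5)

The red pentagon was at (1.3, 2.2) in frame 1 and (4.0, 1.7) in frame 2.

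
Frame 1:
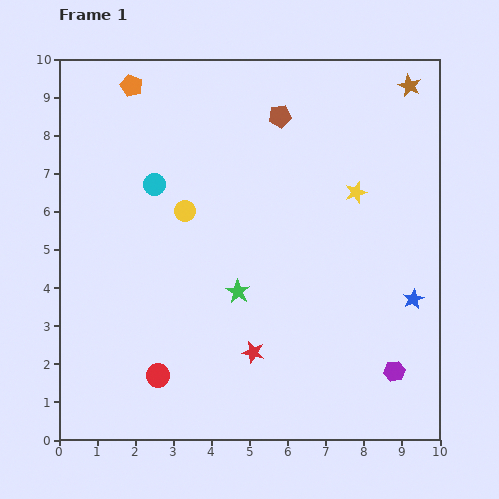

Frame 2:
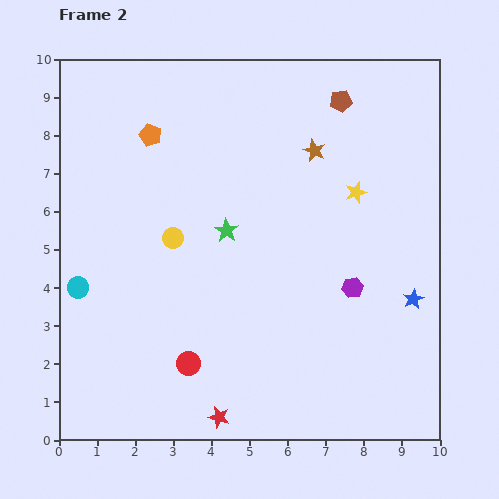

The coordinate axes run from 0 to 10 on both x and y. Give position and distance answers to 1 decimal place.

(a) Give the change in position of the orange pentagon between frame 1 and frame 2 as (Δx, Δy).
(0.5, -1.3)

The orange pentagon was at (1.9, 9.3) in frame 1 and (2.4, 8.0) in frame 2.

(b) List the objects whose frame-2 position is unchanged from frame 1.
the blue star, the yellow star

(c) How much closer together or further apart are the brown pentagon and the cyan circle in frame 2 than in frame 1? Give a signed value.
+4.7

Distance in frame 1: 3.8. Distance in frame 2: 8.5.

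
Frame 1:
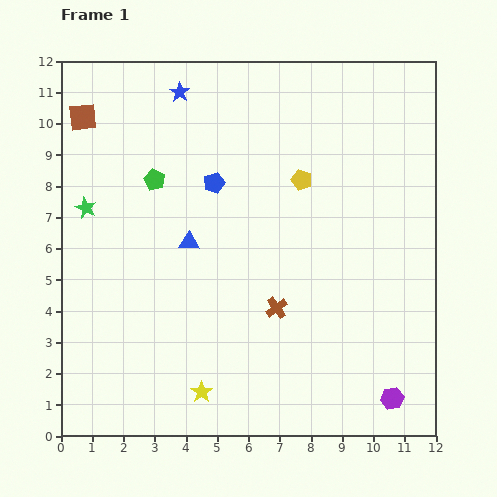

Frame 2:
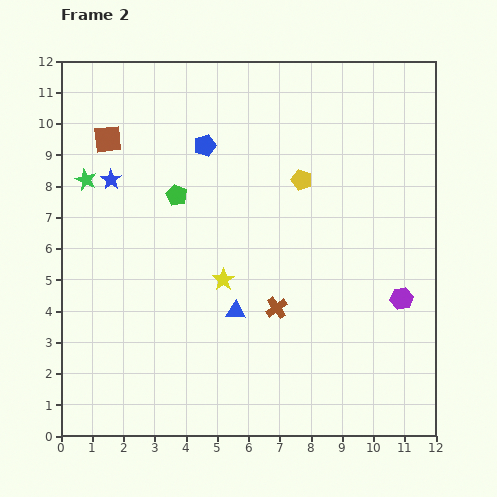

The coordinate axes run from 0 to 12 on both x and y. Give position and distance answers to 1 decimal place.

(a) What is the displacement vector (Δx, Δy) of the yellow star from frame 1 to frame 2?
(0.7, 3.6)

The yellow star was at (4.5, 1.4) in frame 1 and (5.2, 5.0) in frame 2.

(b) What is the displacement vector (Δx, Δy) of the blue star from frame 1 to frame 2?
(-2.2, -2.8)

The blue star was at (3.8, 11.0) in frame 1 and (1.6, 8.2) in frame 2.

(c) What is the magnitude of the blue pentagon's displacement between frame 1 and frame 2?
1.2

The blue pentagon moved from (4.9, 8.1) to (4.6, 9.3), a distance of √(0.3² + 1.2²) ≈ 1.2.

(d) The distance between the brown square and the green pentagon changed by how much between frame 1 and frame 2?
-0.2

Distance in frame 1: 3.0. Distance in frame 2: 2.8.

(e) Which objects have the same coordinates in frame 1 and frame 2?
the brown cross, the yellow pentagon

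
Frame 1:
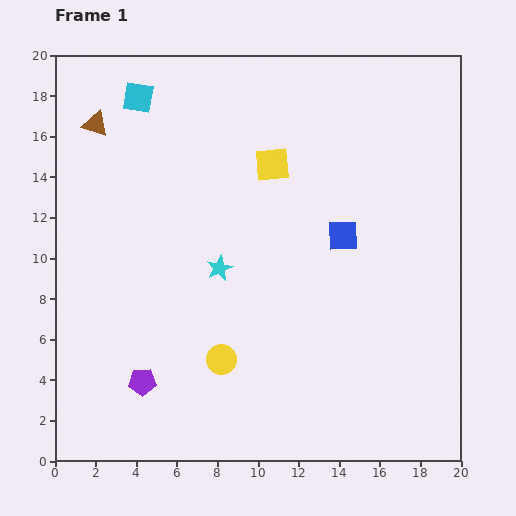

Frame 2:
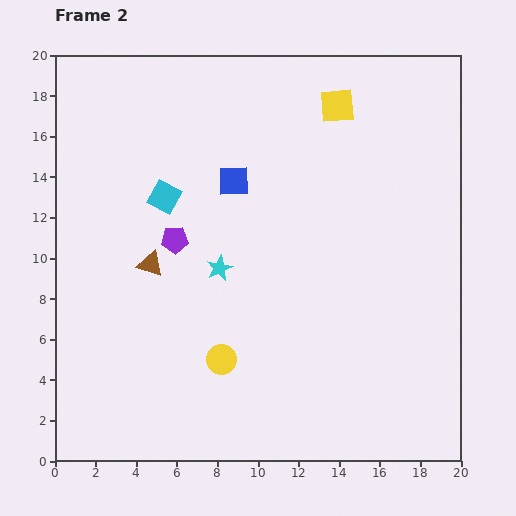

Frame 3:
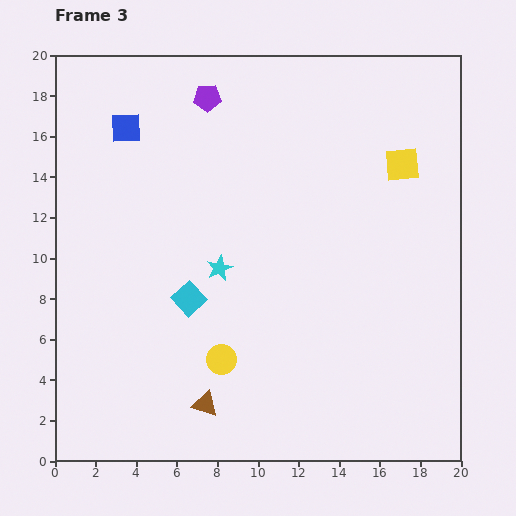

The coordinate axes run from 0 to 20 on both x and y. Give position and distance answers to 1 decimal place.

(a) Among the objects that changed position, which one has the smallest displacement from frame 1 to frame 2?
the yellow square

(moved 4.3)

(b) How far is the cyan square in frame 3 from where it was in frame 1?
10.2

The cyan square moved from (4.1, 17.9) to (6.6, 8.0), a distance of √(2.5² + 9.9²) ≈ 10.2.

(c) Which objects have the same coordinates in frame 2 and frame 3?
the yellow circle, the cyan star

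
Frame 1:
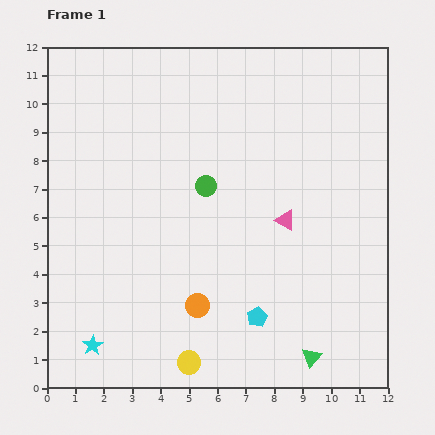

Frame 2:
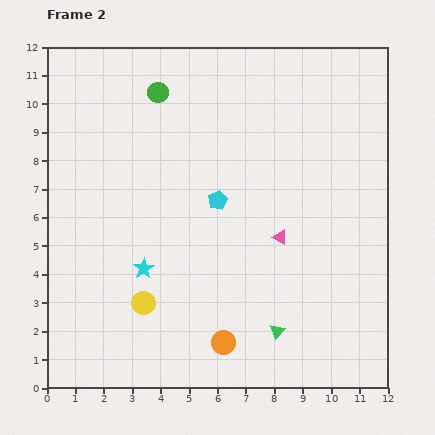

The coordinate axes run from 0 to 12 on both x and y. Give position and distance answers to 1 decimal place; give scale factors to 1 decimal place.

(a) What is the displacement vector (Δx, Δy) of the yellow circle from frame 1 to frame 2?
(-1.6, 2.1)

The yellow circle was at (5.0, 0.9) in frame 1 and (3.4, 3.0) in frame 2.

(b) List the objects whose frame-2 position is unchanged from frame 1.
none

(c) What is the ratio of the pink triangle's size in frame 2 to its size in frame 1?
0.7×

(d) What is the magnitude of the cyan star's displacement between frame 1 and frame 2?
3.2

The cyan star moved from (1.6, 1.5) to (3.4, 4.2), a distance of √(1.8² + 2.7²) ≈ 3.2.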